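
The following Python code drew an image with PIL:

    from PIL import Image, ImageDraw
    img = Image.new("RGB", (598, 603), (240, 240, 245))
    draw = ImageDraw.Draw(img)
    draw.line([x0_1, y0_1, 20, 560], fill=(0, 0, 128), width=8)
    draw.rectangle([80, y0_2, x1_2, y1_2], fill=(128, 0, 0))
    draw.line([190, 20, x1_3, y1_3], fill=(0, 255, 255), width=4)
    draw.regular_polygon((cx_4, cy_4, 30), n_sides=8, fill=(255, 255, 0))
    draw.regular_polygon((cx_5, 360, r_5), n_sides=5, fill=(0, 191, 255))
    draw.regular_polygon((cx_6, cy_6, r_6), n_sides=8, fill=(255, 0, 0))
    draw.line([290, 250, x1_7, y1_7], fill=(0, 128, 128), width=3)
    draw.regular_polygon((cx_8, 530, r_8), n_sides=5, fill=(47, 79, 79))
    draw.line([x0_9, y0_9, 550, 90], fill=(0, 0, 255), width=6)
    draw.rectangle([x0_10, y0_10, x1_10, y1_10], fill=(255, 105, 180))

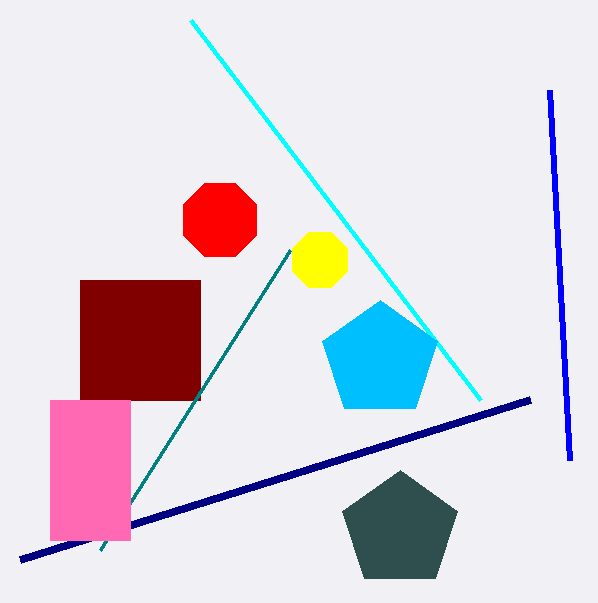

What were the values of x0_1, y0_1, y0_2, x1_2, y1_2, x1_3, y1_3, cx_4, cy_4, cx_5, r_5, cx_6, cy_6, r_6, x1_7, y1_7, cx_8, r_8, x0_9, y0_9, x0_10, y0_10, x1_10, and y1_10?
x0_1 = 530; y0_1 = 400; y0_2 = 280; x1_2 = 200; y1_2 = 400; x1_3 = 480; y1_3 = 400; cx_4 = 320; cy_4 = 260; cx_5 = 380; r_5 = 60; cx_6 = 220; cy_6 = 220; r_6 = 40; x1_7 = 100; y1_7 = 550; cx_8 = 400; r_8 = 60; x0_9 = 570; y0_9 = 460; x0_10 = 50; y0_10 = 400; x1_10 = 130; y1_10 = 540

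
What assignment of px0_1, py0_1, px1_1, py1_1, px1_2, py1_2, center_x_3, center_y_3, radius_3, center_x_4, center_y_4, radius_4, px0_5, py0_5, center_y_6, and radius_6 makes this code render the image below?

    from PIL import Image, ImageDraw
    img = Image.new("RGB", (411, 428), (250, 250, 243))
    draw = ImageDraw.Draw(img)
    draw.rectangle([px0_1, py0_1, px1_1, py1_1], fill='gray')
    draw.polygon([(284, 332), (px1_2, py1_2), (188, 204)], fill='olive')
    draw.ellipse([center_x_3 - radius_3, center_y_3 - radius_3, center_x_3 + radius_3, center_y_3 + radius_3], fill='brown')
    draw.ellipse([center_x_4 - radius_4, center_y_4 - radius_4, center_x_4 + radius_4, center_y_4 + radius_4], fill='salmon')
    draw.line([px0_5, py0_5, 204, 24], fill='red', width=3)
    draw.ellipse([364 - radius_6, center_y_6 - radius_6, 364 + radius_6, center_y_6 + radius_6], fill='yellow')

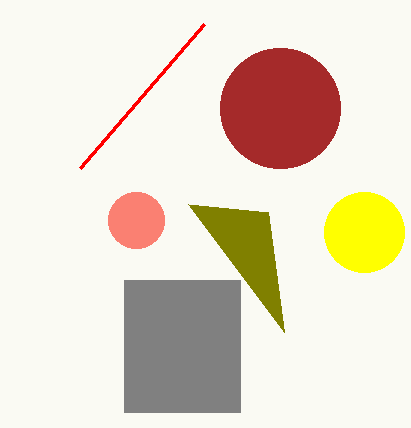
px0_1 = 124; py0_1 = 280; px1_1 = 240; py1_1 = 412; px1_2 = 268; py1_2 = 212; center_x_3 = 280; center_y_3 = 108; radius_3 = 60; center_x_4 = 136; center_y_4 = 220; radius_4 = 28; px0_5 = 80; py0_5 = 168; center_y_6 = 232; radius_6 = 40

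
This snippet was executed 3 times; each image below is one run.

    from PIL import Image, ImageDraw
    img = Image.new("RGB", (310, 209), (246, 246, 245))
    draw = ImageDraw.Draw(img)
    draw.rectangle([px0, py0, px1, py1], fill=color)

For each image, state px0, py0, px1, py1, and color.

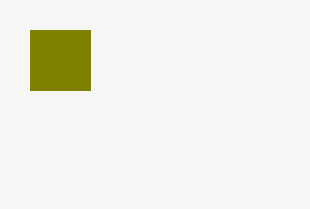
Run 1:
px0 = 30, py0 = 30, px1 = 90, py1 = 90, color = 'olive'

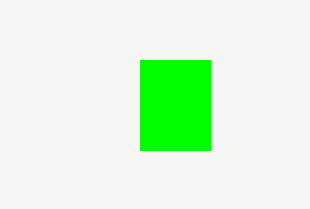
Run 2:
px0 = 140; py0 = 60; px1 = 210; py1 = 150; color = 'lime'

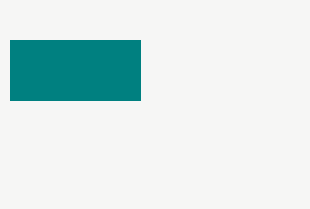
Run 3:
px0 = 10; py0 = 40; px1 = 140; py1 = 100; color = 'teal'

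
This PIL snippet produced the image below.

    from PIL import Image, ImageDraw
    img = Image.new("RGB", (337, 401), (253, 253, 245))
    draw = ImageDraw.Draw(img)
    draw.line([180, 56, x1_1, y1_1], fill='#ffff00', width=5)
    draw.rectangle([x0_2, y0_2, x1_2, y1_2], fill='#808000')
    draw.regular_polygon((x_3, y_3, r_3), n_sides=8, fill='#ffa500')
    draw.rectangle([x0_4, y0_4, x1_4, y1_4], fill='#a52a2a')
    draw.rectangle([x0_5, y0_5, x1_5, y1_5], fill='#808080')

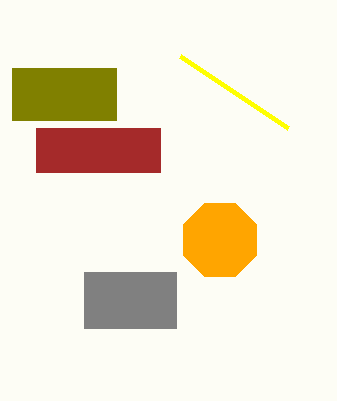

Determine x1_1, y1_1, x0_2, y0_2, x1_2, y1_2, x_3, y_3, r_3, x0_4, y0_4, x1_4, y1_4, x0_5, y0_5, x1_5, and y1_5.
x1_1 = 288, y1_1 = 128, x0_2 = 12, y0_2 = 68, x1_2 = 116, y1_2 = 120, x_3 = 220, y_3 = 240, r_3 = 40, x0_4 = 36, y0_4 = 128, x1_4 = 160, y1_4 = 172, x0_5 = 84, y0_5 = 272, x1_5 = 176, y1_5 = 328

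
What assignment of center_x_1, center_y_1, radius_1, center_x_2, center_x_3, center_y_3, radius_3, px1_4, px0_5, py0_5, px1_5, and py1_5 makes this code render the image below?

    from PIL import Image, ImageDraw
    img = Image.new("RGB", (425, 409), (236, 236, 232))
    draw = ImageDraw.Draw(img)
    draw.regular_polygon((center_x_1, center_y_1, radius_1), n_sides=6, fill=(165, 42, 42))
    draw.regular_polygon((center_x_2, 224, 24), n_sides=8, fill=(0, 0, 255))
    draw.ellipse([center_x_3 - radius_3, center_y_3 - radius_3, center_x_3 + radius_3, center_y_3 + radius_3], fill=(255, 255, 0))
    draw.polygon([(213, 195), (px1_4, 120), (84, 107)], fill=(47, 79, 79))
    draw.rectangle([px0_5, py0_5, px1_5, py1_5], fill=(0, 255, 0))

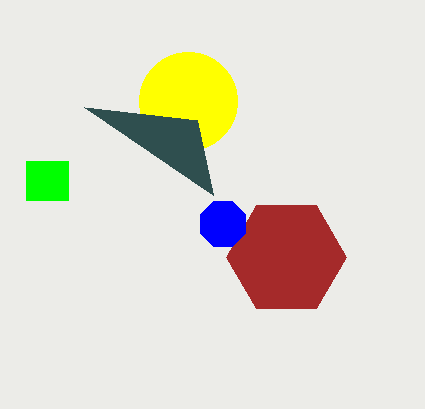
center_x_1 = 286
center_y_1 = 257
radius_1 = 60
center_x_2 = 223
center_x_3 = 188
center_y_3 = 101
radius_3 = 49
px1_4 = 197
px0_5 = 26
py0_5 = 161
px1_5 = 68
py1_5 = 200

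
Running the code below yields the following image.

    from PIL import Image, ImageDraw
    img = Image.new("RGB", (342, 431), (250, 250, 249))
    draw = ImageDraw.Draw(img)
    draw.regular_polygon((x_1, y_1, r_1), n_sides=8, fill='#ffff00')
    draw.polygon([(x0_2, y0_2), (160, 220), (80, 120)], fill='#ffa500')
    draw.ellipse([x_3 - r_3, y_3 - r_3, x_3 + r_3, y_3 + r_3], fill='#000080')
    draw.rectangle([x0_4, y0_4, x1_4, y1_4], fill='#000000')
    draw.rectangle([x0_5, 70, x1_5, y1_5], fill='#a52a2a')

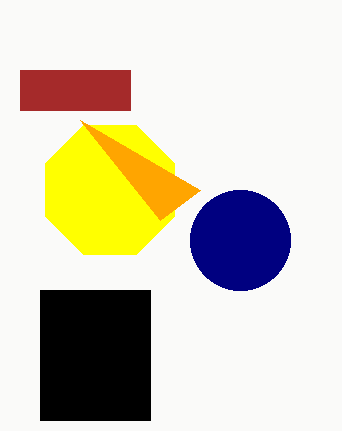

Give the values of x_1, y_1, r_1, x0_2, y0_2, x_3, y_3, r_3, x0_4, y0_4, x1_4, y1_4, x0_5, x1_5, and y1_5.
x_1 = 110
y_1 = 190
r_1 = 70
x0_2 = 200
y0_2 = 190
x_3 = 240
y_3 = 240
r_3 = 50
x0_4 = 40
y0_4 = 290
x1_4 = 150
y1_4 = 420
x0_5 = 20
x1_5 = 130
y1_5 = 110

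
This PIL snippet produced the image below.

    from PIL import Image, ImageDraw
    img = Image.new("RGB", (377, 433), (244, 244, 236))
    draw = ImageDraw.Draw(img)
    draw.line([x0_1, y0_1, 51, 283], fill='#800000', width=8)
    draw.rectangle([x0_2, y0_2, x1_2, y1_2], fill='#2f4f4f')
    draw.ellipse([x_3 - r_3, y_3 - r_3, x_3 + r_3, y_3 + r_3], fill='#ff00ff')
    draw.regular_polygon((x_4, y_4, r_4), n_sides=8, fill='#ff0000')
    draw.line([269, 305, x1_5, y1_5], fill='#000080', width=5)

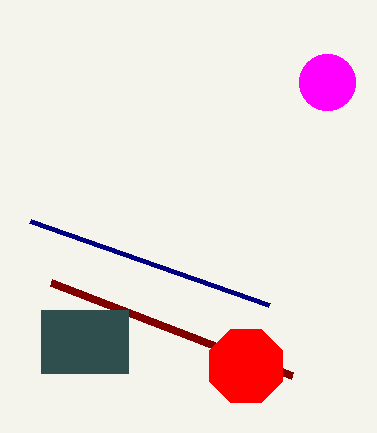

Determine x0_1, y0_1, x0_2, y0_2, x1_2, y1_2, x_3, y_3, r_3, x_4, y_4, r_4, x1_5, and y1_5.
x0_1 = 292
y0_1 = 376
x0_2 = 41
y0_2 = 310
x1_2 = 128
y1_2 = 373
x_3 = 327
y_3 = 82
r_3 = 28
x_4 = 246
y_4 = 366
r_4 = 40
x1_5 = 30
y1_5 = 221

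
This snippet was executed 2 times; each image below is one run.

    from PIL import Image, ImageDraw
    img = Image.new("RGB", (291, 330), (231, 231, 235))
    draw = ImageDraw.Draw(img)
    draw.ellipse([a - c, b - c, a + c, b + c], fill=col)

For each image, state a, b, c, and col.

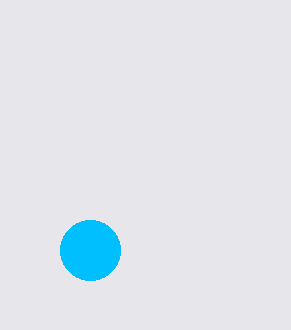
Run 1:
a = 90; b = 250; c = 30; col = 'deepskyblue'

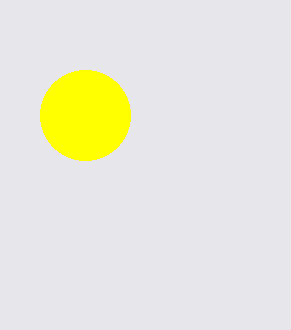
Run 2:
a = 85; b = 115; c = 45; col = 'yellow'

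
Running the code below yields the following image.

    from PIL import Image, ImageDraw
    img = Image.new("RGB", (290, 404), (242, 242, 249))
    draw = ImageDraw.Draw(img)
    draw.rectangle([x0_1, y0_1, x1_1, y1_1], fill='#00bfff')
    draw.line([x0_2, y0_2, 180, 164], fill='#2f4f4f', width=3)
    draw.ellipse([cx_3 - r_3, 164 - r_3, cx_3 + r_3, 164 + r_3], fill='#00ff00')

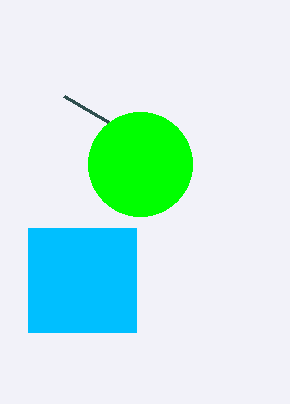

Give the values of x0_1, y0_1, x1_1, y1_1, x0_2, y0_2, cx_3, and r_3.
x0_1 = 28, y0_1 = 228, x1_1 = 136, y1_1 = 332, x0_2 = 64, y0_2 = 96, cx_3 = 140, r_3 = 52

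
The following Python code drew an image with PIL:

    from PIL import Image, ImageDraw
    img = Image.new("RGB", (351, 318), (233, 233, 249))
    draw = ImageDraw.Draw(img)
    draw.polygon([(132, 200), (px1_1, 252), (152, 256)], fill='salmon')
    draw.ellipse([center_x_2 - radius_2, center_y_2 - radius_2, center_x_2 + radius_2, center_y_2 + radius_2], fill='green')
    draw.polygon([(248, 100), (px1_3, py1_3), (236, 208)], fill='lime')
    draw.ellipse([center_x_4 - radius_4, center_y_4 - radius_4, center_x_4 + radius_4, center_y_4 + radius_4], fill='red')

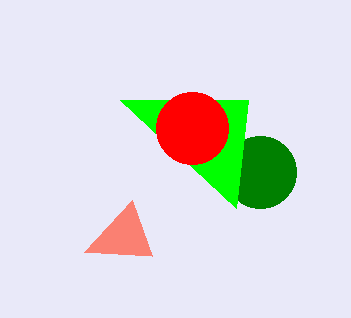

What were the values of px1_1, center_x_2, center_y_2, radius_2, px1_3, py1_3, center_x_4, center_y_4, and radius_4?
px1_1 = 84; center_x_2 = 260; center_y_2 = 172; radius_2 = 36; px1_3 = 120; py1_3 = 100; center_x_4 = 192; center_y_4 = 128; radius_4 = 36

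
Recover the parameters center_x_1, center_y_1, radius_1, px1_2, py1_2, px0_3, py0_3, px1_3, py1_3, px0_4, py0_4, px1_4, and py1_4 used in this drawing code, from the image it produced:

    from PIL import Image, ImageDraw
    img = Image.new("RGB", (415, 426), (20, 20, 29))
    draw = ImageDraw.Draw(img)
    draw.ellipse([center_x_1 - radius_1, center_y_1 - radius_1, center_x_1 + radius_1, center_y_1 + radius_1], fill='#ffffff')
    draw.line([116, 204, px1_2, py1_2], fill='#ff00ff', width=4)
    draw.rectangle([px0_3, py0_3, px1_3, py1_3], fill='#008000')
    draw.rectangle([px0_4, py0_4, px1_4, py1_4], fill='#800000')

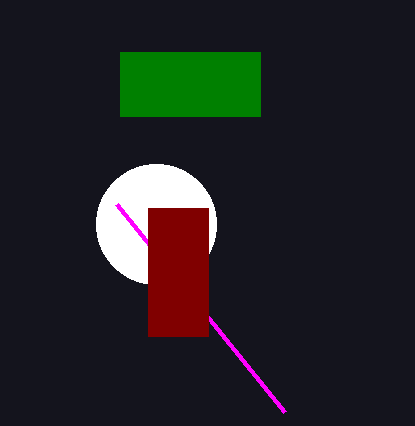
center_x_1 = 156
center_y_1 = 224
radius_1 = 60
px1_2 = 284
py1_2 = 412
px0_3 = 120
py0_3 = 52
px1_3 = 260
py1_3 = 116
px0_4 = 148
py0_4 = 208
px1_4 = 208
py1_4 = 336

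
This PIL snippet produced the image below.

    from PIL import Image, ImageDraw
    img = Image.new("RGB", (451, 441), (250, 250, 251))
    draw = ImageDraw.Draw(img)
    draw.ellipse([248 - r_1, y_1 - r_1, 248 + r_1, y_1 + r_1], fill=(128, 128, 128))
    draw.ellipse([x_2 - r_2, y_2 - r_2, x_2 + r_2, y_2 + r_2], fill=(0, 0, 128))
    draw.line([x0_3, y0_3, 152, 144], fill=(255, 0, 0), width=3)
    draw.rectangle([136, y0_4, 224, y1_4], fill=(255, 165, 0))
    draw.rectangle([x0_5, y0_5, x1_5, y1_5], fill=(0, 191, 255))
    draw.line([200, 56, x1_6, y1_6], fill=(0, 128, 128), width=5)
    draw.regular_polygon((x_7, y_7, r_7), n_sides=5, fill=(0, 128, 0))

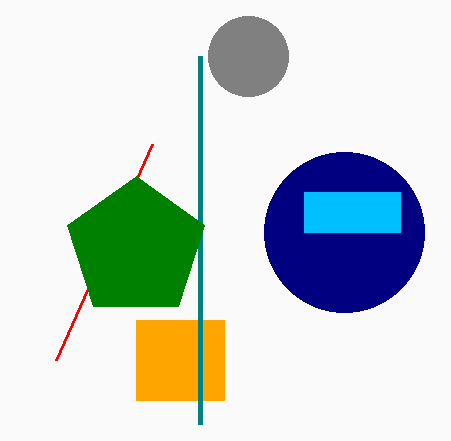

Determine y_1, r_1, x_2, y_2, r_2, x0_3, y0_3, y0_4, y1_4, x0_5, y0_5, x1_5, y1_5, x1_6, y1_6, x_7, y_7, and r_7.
y_1 = 56
r_1 = 40
x_2 = 344
y_2 = 232
r_2 = 80
x0_3 = 56
y0_3 = 360
y0_4 = 320
y1_4 = 400
x0_5 = 304
y0_5 = 192
x1_5 = 400
y1_5 = 232
x1_6 = 200
y1_6 = 424
x_7 = 136
y_7 = 248
r_7 = 72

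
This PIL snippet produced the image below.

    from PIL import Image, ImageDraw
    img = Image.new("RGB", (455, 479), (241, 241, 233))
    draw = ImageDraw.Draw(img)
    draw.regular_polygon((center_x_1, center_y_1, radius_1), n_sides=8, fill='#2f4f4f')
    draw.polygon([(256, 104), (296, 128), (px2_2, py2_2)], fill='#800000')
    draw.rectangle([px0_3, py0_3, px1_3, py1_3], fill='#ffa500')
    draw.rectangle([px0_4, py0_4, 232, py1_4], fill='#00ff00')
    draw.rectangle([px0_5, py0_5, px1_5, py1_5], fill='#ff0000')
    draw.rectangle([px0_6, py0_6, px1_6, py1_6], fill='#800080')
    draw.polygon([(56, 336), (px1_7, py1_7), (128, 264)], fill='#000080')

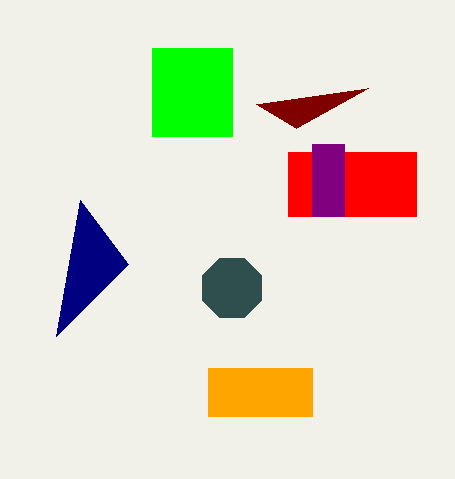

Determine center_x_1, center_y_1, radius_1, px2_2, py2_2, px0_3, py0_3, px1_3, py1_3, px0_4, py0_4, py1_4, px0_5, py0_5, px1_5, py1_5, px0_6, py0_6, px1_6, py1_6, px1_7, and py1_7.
center_x_1 = 232, center_y_1 = 288, radius_1 = 32, px2_2 = 368, py2_2 = 88, px0_3 = 208, py0_3 = 368, px1_3 = 312, py1_3 = 416, px0_4 = 152, py0_4 = 48, py1_4 = 136, px0_5 = 288, py0_5 = 152, px1_5 = 416, py1_5 = 216, px0_6 = 312, py0_6 = 144, px1_6 = 344, py1_6 = 216, px1_7 = 80, py1_7 = 200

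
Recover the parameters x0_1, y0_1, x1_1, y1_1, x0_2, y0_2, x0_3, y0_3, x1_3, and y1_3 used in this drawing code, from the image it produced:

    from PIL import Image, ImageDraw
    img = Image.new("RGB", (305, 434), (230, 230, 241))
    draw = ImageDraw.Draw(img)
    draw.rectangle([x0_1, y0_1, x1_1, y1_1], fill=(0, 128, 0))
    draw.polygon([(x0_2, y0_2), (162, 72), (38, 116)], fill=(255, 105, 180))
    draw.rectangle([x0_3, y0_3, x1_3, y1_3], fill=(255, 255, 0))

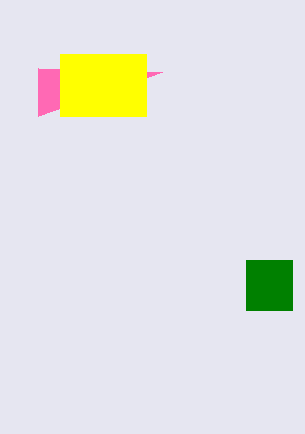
x0_1 = 246
y0_1 = 260
x1_1 = 292
y1_1 = 310
x0_2 = 38
y0_2 = 68
x0_3 = 60
y0_3 = 54
x1_3 = 146
y1_3 = 116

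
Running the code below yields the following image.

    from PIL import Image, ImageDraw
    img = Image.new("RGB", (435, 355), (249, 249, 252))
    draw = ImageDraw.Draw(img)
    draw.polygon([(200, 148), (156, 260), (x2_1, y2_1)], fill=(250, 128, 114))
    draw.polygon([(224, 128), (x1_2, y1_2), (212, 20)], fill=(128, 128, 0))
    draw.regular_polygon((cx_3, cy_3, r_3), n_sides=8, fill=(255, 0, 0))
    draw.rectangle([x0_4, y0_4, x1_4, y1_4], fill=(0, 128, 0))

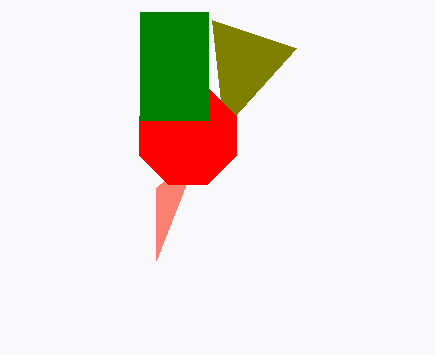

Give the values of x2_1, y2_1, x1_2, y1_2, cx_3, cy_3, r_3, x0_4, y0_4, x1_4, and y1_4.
x2_1 = 156
y2_1 = 188
x1_2 = 296
y1_2 = 48
cx_3 = 188
cy_3 = 136
r_3 = 52
x0_4 = 140
y0_4 = 12
x1_4 = 208
y1_4 = 120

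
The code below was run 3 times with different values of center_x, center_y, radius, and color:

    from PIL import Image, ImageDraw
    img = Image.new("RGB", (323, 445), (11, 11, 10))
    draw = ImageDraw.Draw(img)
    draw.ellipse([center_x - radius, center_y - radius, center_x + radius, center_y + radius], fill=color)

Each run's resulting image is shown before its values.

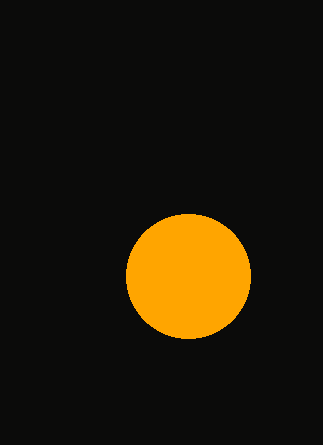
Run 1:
center_x = 188, center_y = 276, radius = 62, color = 'orange'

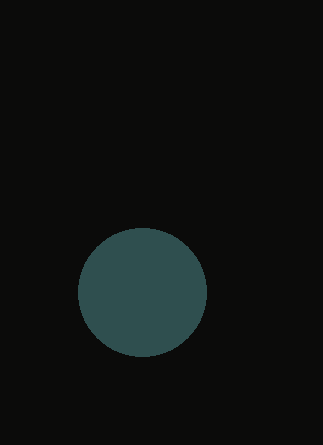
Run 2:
center_x = 142, center_y = 292, radius = 64, color = 'darkslategray'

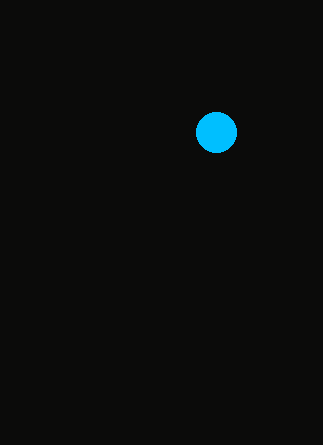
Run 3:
center_x = 216, center_y = 132, radius = 20, color = 'deepskyblue'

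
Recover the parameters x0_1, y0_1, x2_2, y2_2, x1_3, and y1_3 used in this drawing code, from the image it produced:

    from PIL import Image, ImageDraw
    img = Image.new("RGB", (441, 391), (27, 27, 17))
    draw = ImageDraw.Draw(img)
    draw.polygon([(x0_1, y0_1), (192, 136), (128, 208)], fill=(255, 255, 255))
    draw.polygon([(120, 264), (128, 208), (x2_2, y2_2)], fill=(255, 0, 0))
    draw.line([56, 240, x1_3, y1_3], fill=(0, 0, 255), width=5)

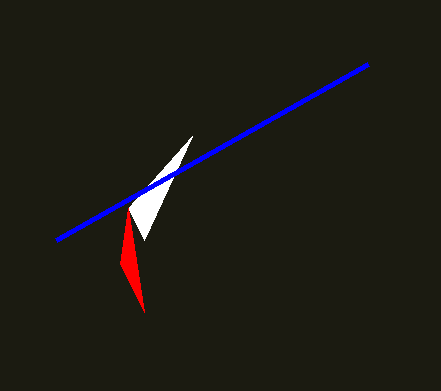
x0_1 = 144; y0_1 = 240; x2_2 = 144; y2_2 = 312; x1_3 = 368; y1_3 = 64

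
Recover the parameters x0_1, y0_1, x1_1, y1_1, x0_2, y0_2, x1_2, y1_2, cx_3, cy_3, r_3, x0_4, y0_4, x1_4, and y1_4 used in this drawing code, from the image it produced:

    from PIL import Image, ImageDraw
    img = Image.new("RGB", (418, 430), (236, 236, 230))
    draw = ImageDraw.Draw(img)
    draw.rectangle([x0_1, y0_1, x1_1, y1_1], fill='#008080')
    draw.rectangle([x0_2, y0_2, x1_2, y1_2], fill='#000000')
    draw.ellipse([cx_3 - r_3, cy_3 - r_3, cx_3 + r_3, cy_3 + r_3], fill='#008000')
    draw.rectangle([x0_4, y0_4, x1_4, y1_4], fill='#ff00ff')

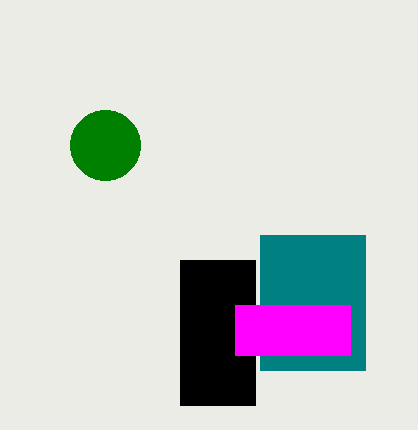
x0_1 = 260, y0_1 = 235, x1_1 = 365, y1_1 = 370, x0_2 = 180, y0_2 = 260, x1_2 = 255, y1_2 = 405, cx_3 = 105, cy_3 = 145, r_3 = 35, x0_4 = 235, y0_4 = 305, x1_4 = 350, y1_4 = 355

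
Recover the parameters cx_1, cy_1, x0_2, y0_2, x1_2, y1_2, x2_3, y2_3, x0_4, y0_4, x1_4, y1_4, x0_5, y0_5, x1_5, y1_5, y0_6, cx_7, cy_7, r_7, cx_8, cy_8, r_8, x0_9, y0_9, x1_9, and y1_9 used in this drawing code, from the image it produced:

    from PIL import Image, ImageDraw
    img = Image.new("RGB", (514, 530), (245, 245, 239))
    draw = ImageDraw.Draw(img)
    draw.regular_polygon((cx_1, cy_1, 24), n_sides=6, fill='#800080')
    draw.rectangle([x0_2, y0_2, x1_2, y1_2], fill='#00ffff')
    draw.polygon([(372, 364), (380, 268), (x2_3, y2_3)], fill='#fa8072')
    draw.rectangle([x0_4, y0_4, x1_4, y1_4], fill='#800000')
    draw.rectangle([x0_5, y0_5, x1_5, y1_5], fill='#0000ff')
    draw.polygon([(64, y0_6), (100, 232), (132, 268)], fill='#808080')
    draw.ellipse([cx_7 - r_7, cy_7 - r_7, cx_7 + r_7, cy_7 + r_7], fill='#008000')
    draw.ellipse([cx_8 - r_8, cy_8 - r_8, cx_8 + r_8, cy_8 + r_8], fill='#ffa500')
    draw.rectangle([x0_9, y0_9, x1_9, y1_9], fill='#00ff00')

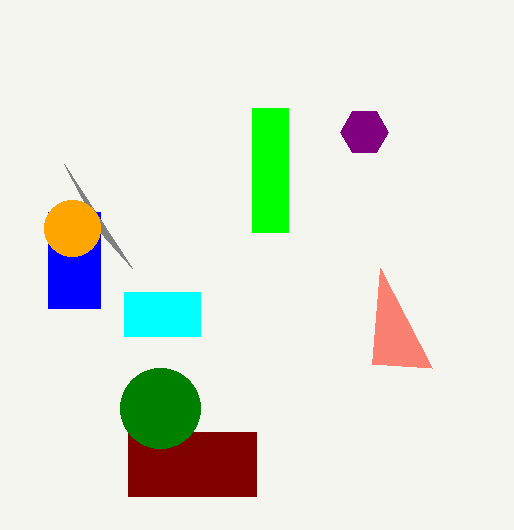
cx_1 = 364, cy_1 = 132, x0_2 = 124, y0_2 = 292, x1_2 = 200, y1_2 = 336, x2_3 = 432, y2_3 = 368, x0_4 = 128, y0_4 = 432, x1_4 = 256, y1_4 = 496, x0_5 = 48, y0_5 = 212, x1_5 = 100, y1_5 = 308, y0_6 = 164, cx_7 = 160, cy_7 = 408, r_7 = 40, cx_8 = 72, cy_8 = 228, r_8 = 28, x0_9 = 252, y0_9 = 108, x1_9 = 288, y1_9 = 232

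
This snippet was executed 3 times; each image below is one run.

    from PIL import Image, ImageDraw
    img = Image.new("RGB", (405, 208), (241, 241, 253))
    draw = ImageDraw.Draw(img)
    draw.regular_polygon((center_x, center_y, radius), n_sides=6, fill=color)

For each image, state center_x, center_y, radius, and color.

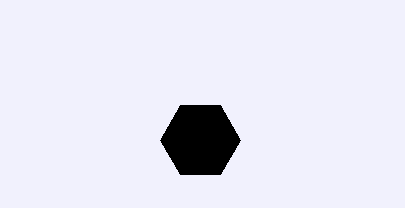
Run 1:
center_x = 200; center_y = 140; radius = 40; color = 'black'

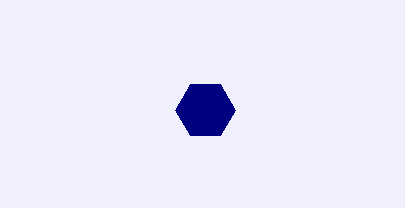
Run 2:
center_x = 205, center_y = 110, radius = 30, color = 'navy'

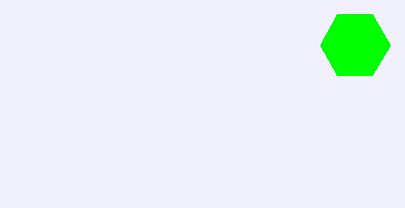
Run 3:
center_x = 355, center_y = 45, radius = 35, color = 'lime'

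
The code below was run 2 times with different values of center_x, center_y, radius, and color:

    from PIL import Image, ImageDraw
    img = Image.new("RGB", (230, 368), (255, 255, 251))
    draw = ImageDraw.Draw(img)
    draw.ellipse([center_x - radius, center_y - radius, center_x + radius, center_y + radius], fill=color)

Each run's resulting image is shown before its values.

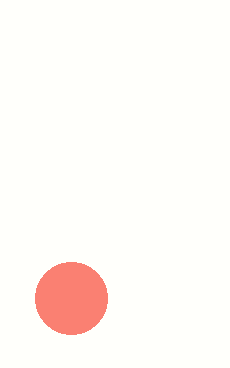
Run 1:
center_x = 71
center_y = 298
radius = 36
color = 'salmon'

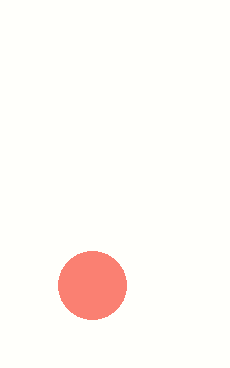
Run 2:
center_x = 92; center_y = 285; radius = 34; color = 'salmon'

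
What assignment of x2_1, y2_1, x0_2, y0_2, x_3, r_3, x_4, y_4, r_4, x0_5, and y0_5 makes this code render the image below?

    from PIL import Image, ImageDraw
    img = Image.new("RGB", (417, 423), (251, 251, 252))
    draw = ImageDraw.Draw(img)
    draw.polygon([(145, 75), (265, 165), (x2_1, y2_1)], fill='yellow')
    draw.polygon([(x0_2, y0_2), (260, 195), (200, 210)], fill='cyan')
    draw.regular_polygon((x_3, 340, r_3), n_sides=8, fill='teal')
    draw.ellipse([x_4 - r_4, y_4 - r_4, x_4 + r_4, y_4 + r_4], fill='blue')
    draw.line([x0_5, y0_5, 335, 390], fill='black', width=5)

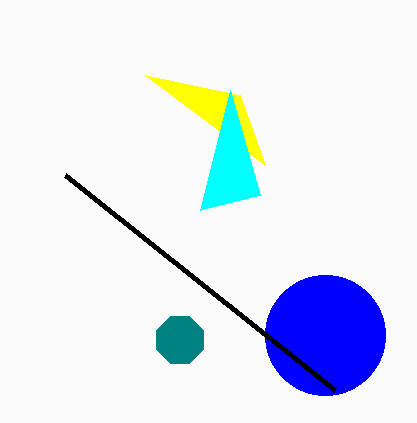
x2_1 = 240
y2_1 = 95
x0_2 = 230
y0_2 = 90
x_3 = 180
r_3 = 25
x_4 = 325
y_4 = 335
r_4 = 60
x0_5 = 65
y0_5 = 175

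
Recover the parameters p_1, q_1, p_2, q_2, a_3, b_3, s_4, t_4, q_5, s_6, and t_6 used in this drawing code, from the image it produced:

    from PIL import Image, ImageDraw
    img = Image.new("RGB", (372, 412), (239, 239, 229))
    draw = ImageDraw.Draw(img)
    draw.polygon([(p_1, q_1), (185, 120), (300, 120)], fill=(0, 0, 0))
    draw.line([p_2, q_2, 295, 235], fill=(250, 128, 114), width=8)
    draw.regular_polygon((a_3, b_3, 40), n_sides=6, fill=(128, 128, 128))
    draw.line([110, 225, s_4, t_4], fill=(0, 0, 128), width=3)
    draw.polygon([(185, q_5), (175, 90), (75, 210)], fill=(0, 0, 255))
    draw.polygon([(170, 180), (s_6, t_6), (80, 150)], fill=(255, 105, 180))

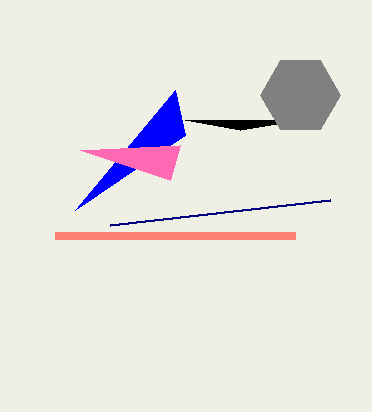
p_1 = 240, q_1 = 130, p_2 = 55, q_2 = 235, a_3 = 300, b_3 = 95, s_4 = 330, t_4 = 200, q_5 = 135, s_6 = 180, t_6 = 145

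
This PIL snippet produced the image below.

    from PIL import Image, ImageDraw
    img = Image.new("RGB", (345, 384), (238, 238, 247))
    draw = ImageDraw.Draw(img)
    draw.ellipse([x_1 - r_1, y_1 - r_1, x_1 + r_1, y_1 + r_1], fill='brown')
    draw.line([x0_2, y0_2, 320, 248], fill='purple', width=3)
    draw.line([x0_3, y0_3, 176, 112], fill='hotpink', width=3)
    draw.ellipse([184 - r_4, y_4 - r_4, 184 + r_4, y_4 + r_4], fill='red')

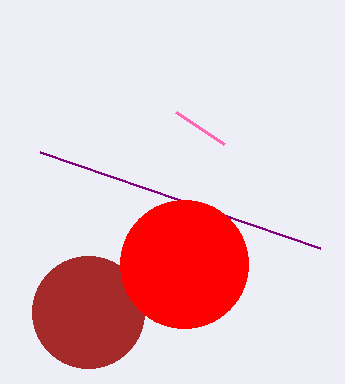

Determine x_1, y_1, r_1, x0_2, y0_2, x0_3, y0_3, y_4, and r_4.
x_1 = 88; y_1 = 312; r_1 = 56; x0_2 = 40; y0_2 = 152; x0_3 = 224; y0_3 = 144; y_4 = 264; r_4 = 64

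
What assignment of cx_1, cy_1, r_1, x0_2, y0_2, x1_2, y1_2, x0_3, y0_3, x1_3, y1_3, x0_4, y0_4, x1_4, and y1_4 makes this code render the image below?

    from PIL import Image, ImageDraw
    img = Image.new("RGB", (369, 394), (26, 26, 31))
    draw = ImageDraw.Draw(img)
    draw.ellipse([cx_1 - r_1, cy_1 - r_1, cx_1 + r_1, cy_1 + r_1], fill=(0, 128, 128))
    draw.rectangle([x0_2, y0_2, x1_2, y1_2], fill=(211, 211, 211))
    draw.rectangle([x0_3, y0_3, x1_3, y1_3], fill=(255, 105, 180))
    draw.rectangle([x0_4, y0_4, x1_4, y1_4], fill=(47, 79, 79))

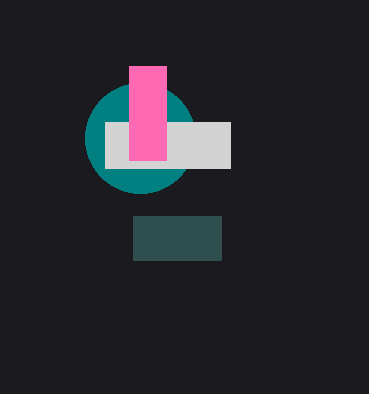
cx_1 = 140
cy_1 = 138
r_1 = 55
x0_2 = 105
y0_2 = 122
x1_2 = 230
y1_2 = 168
x0_3 = 129
y0_3 = 66
x1_3 = 166
y1_3 = 160
x0_4 = 133
y0_4 = 216
x1_4 = 221
y1_4 = 260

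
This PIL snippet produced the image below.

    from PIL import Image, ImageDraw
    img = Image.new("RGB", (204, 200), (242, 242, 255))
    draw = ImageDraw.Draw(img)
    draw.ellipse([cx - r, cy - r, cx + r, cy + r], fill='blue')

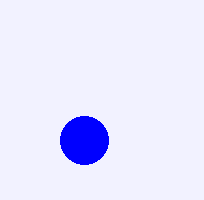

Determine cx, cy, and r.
cx = 84, cy = 140, r = 24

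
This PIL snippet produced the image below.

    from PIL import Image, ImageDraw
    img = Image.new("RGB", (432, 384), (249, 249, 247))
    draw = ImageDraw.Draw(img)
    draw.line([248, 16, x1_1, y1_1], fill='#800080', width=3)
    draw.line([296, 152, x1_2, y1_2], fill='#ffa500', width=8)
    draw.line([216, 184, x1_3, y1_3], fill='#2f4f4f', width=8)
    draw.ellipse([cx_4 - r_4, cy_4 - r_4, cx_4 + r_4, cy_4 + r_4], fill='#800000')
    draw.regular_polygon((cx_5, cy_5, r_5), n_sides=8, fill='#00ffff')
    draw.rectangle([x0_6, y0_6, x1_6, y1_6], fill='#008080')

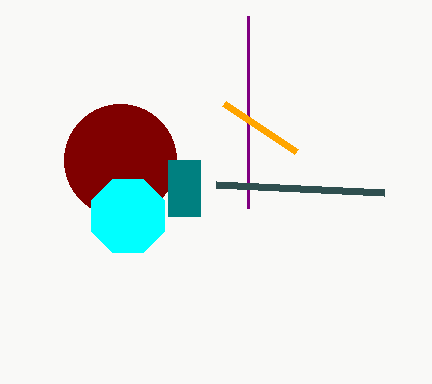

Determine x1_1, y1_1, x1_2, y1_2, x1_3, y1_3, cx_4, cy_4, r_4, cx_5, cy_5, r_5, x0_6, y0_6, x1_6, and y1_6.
x1_1 = 248, y1_1 = 208, x1_2 = 224, y1_2 = 104, x1_3 = 384, y1_3 = 192, cx_4 = 120, cy_4 = 160, r_4 = 56, cx_5 = 128, cy_5 = 216, r_5 = 40, x0_6 = 168, y0_6 = 160, x1_6 = 200, y1_6 = 216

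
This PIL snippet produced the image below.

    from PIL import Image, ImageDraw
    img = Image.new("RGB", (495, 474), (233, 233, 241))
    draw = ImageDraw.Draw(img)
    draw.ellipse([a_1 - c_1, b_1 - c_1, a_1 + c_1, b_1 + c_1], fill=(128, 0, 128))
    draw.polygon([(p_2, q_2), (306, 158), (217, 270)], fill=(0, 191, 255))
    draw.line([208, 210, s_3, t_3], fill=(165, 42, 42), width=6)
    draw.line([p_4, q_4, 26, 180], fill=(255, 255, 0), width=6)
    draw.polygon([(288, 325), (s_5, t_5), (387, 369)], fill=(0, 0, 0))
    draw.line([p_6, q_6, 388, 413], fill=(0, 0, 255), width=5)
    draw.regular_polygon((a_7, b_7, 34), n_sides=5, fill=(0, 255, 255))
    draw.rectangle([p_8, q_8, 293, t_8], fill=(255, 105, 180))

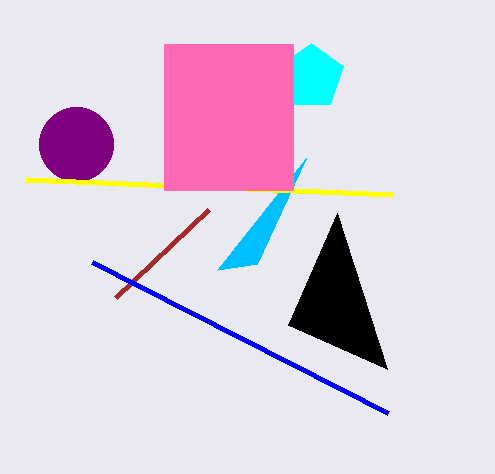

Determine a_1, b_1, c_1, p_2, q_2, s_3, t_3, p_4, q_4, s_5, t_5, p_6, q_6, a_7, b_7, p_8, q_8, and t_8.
a_1 = 76
b_1 = 144
c_1 = 37
p_2 = 257
q_2 = 264
s_3 = 115
t_3 = 298
p_4 = 393
q_4 = 195
s_5 = 337
t_5 = 213
p_6 = 92
q_6 = 262
a_7 = 311
b_7 = 77
p_8 = 164
q_8 = 44
t_8 = 190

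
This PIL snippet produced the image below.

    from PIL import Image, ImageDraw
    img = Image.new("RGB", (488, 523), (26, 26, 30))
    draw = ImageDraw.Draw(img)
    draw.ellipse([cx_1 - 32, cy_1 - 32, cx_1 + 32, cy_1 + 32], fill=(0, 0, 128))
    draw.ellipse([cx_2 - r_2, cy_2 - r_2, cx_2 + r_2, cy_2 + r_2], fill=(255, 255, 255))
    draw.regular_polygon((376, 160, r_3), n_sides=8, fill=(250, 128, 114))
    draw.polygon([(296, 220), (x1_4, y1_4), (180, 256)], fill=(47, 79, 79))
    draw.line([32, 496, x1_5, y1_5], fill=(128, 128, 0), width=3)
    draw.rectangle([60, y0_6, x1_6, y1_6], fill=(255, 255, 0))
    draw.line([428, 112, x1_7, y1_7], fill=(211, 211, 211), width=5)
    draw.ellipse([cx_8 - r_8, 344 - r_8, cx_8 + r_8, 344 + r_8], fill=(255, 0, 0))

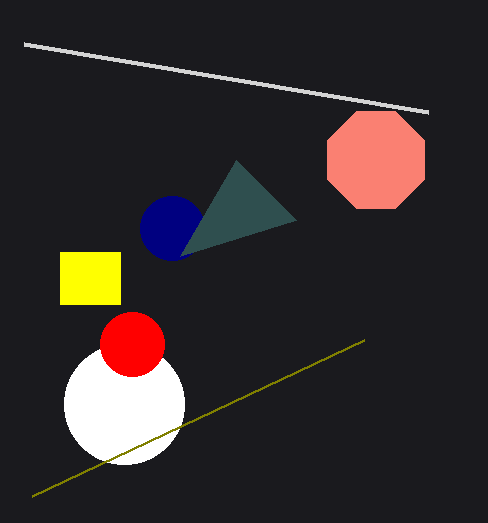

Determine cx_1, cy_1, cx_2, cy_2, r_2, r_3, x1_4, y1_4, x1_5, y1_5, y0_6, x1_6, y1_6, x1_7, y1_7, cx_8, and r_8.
cx_1 = 172, cy_1 = 228, cx_2 = 124, cy_2 = 404, r_2 = 60, r_3 = 52, x1_4 = 236, y1_4 = 160, x1_5 = 364, y1_5 = 340, y0_6 = 252, x1_6 = 120, y1_6 = 304, x1_7 = 24, y1_7 = 44, cx_8 = 132, r_8 = 32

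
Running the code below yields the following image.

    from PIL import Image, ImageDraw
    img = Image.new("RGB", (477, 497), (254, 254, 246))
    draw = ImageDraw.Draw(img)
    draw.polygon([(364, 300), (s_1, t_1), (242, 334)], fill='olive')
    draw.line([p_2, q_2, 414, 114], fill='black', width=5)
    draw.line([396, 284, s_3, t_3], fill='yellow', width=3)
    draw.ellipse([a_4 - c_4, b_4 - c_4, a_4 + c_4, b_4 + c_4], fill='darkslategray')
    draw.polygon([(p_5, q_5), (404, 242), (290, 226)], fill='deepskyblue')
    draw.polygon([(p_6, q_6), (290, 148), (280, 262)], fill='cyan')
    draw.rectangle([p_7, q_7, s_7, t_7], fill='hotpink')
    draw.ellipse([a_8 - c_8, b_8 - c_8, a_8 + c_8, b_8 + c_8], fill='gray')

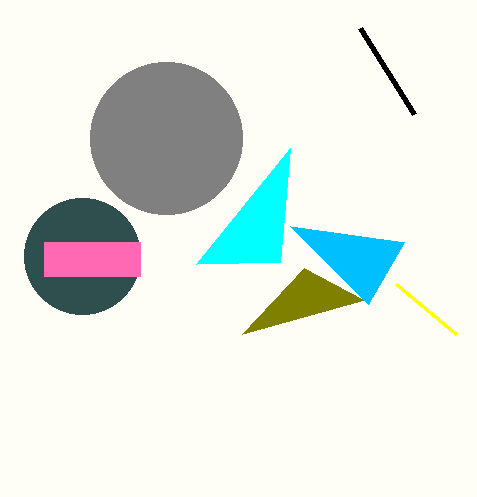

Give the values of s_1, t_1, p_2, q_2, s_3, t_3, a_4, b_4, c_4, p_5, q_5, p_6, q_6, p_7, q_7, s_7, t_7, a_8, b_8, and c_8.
s_1 = 304; t_1 = 268; p_2 = 360; q_2 = 28; s_3 = 456; t_3 = 334; a_4 = 82; b_4 = 256; c_4 = 58; p_5 = 368; q_5 = 304; p_6 = 196; q_6 = 264; p_7 = 44; q_7 = 242; s_7 = 140; t_7 = 276; a_8 = 166; b_8 = 138; c_8 = 76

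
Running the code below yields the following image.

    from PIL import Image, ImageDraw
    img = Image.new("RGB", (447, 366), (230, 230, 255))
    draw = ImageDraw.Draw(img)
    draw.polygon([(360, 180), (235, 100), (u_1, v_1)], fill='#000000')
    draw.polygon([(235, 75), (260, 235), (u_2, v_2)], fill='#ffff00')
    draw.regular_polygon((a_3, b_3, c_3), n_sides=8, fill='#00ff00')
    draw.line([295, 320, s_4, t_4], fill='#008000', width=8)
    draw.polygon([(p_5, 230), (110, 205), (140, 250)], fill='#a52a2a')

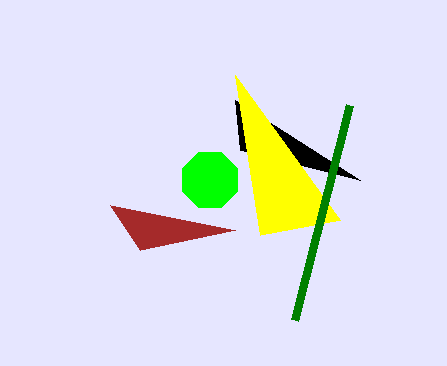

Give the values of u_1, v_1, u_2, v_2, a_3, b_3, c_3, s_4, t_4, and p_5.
u_1 = 240
v_1 = 150
u_2 = 340
v_2 = 220
a_3 = 210
b_3 = 180
c_3 = 30
s_4 = 350
t_4 = 105
p_5 = 235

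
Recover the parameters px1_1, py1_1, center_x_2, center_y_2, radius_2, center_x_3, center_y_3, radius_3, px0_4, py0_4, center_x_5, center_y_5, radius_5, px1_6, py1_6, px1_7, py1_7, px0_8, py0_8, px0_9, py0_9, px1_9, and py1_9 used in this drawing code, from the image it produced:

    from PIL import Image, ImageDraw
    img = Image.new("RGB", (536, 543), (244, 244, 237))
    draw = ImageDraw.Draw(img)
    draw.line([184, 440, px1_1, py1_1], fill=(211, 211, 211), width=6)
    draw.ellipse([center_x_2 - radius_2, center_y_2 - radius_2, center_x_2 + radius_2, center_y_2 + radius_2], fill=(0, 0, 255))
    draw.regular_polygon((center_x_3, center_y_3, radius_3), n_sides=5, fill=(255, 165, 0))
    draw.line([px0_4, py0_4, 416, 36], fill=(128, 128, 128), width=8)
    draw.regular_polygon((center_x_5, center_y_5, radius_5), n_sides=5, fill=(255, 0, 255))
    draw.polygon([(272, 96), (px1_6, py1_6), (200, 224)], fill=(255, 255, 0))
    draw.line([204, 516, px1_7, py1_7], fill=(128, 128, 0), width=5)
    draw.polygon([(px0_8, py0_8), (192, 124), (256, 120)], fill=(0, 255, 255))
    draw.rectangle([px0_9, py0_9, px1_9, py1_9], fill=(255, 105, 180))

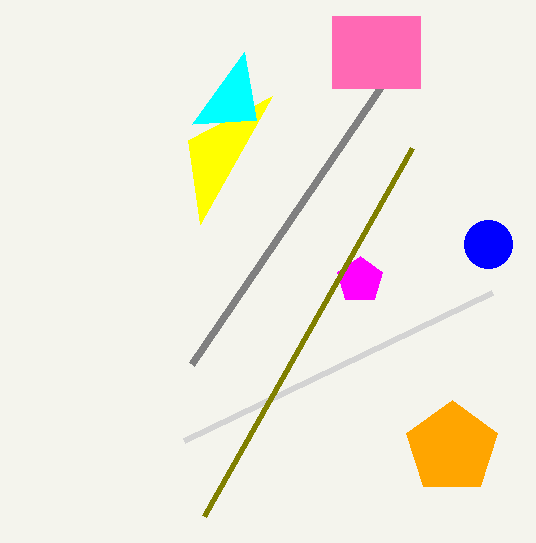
px1_1 = 492
py1_1 = 292
center_x_2 = 488
center_y_2 = 244
radius_2 = 24
center_x_3 = 452
center_y_3 = 448
radius_3 = 48
px0_4 = 192
py0_4 = 364
center_x_5 = 360
center_y_5 = 280
radius_5 = 24
px1_6 = 188
py1_6 = 140
px1_7 = 412
py1_7 = 148
px0_8 = 244
py0_8 = 52
px0_9 = 332
py0_9 = 16
px1_9 = 420
py1_9 = 88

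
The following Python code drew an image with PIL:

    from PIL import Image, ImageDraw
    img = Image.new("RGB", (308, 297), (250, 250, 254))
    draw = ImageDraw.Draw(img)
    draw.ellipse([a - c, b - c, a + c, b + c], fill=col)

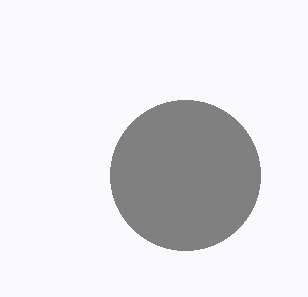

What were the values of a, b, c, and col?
a = 185
b = 175
c = 75
col = 'gray'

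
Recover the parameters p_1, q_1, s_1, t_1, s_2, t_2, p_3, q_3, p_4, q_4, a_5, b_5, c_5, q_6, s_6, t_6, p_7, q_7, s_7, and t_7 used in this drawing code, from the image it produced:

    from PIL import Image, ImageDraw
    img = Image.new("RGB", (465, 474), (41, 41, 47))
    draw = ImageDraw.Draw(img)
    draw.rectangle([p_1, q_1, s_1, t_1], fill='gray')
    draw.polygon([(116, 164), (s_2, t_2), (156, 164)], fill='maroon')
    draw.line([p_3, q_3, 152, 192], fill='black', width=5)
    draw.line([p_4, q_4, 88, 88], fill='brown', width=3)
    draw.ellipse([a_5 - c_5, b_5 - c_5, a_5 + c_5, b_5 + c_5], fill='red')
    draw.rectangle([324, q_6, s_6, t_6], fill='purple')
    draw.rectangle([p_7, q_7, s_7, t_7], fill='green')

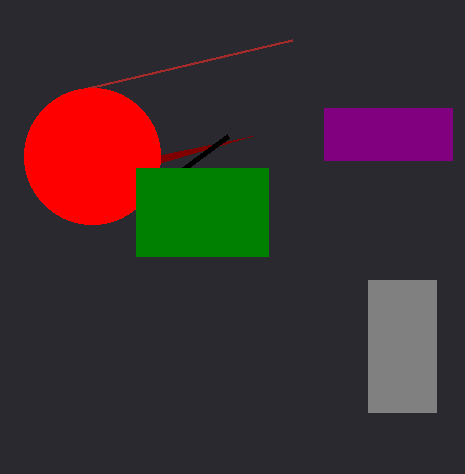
p_1 = 368; q_1 = 280; s_1 = 436; t_1 = 412; s_2 = 252; t_2 = 136; p_3 = 228; q_3 = 136; p_4 = 292; q_4 = 40; a_5 = 92; b_5 = 156; c_5 = 68; q_6 = 108; s_6 = 452; t_6 = 160; p_7 = 136; q_7 = 168; s_7 = 268; t_7 = 256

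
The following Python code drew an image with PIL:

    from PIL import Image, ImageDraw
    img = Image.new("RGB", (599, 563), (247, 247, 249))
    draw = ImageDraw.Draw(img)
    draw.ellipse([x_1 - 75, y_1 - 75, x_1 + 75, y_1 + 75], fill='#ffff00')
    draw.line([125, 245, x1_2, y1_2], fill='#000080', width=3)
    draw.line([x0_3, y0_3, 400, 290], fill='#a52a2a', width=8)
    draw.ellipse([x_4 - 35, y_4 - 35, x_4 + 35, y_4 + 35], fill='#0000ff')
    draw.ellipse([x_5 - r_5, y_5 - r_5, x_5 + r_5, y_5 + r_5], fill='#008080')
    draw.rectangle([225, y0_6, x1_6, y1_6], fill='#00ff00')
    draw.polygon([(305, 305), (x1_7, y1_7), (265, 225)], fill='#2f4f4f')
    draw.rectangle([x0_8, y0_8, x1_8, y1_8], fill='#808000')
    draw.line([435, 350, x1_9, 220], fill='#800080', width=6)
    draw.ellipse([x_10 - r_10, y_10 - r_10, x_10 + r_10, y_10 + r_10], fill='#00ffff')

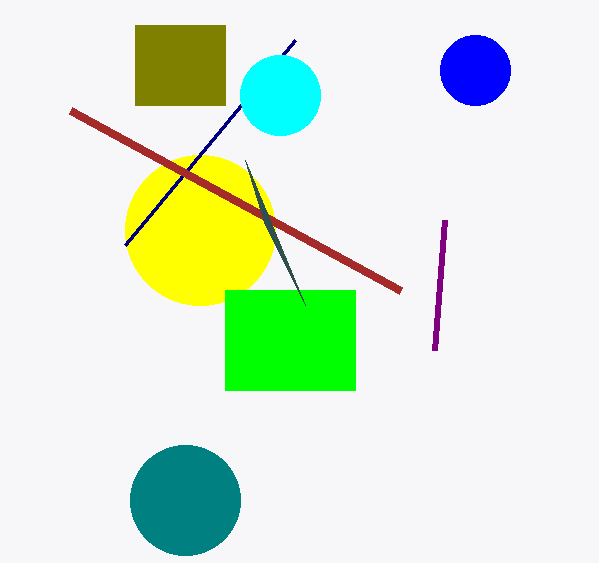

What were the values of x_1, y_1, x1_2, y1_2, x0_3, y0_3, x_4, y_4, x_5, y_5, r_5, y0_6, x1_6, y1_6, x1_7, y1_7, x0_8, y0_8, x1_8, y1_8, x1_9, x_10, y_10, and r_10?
x_1 = 200
y_1 = 230
x1_2 = 295
y1_2 = 40
x0_3 = 70
y0_3 = 110
x_4 = 475
y_4 = 70
x_5 = 185
y_5 = 500
r_5 = 55
y0_6 = 290
x1_6 = 355
y1_6 = 390
x1_7 = 245
y1_7 = 160
x0_8 = 135
y0_8 = 25
x1_8 = 225
y1_8 = 105
x1_9 = 445
x_10 = 280
y_10 = 95
r_10 = 40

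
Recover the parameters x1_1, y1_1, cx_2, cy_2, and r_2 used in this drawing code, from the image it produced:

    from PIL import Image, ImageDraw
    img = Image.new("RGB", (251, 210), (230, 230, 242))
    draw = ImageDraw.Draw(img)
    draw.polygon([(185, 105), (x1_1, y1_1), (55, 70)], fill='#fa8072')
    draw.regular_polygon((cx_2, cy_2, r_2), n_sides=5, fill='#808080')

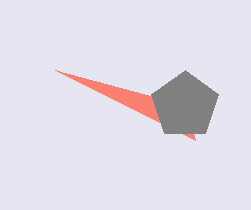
x1_1 = 195
y1_1 = 140
cx_2 = 185
cy_2 = 105
r_2 = 35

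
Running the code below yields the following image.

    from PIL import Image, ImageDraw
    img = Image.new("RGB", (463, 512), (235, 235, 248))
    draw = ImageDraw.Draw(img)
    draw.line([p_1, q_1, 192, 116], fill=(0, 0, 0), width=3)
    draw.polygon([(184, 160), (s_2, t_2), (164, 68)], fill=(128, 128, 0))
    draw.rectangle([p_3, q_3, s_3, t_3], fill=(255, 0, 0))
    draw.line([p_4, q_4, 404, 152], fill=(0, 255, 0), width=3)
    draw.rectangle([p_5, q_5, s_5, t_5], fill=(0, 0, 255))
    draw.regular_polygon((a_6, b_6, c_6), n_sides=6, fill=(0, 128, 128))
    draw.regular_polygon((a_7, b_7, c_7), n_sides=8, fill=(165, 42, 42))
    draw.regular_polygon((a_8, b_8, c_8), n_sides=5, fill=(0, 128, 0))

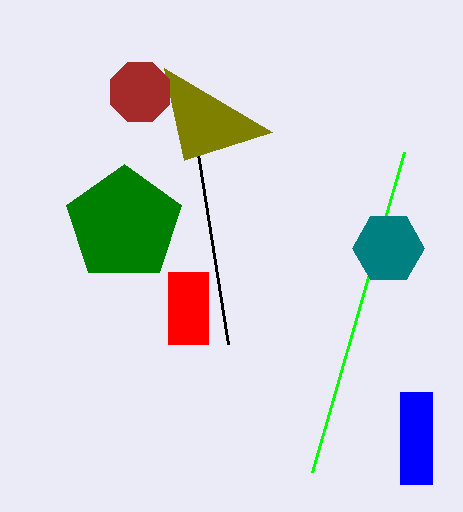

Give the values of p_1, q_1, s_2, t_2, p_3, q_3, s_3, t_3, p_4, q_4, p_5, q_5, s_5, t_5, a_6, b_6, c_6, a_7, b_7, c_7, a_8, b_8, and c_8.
p_1 = 228, q_1 = 344, s_2 = 272, t_2 = 132, p_3 = 168, q_3 = 272, s_3 = 208, t_3 = 344, p_4 = 312, q_4 = 472, p_5 = 400, q_5 = 392, s_5 = 432, t_5 = 484, a_6 = 388, b_6 = 248, c_6 = 36, a_7 = 140, b_7 = 92, c_7 = 32, a_8 = 124, b_8 = 224, c_8 = 60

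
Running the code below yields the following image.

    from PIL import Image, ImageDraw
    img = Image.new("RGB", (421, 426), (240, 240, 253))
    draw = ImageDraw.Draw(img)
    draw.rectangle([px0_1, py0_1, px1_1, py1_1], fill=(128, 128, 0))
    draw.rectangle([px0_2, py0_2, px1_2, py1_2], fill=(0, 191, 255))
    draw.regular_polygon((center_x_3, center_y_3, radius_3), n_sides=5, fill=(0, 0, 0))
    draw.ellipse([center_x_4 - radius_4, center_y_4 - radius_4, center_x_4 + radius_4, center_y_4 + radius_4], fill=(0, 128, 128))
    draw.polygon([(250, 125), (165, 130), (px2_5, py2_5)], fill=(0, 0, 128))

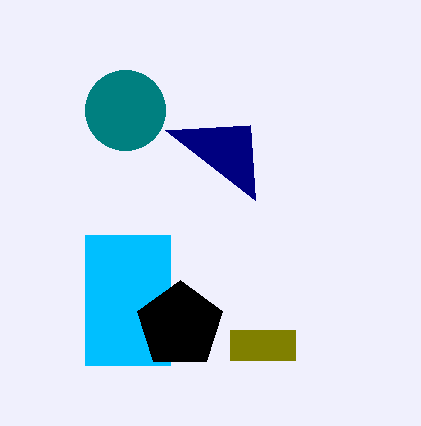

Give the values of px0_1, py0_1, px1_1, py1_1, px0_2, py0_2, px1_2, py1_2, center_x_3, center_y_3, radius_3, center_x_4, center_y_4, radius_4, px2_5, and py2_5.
px0_1 = 230
py0_1 = 330
px1_1 = 295
py1_1 = 360
px0_2 = 85
py0_2 = 235
px1_2 = 170
py1_2 = 365
center_x_3 = 180
center_y_3 = 325
radius_3 = 45
center_x_4 = 125
center_y_4 = 110
radius_4 = 40
px2_5 = 255
py2_5 = 200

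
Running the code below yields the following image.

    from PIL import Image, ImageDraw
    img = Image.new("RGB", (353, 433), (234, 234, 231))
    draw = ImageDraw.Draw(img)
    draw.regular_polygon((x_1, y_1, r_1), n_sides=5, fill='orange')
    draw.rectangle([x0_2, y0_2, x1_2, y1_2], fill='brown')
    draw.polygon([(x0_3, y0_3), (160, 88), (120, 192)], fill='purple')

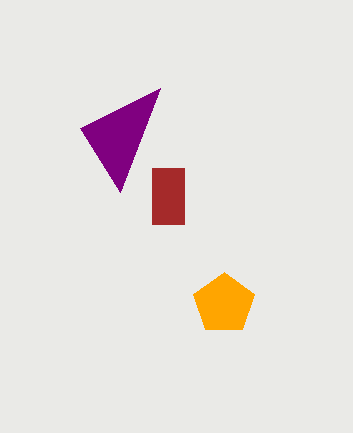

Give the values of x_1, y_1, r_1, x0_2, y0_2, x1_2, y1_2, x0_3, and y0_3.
x_1 = 224, y_1 = 304, r_1 = 32, x0_2 = 152, y0_2 = 168, x1_2 = 184, y1_2 = 224, x0_3 = 80, y0_3 = 128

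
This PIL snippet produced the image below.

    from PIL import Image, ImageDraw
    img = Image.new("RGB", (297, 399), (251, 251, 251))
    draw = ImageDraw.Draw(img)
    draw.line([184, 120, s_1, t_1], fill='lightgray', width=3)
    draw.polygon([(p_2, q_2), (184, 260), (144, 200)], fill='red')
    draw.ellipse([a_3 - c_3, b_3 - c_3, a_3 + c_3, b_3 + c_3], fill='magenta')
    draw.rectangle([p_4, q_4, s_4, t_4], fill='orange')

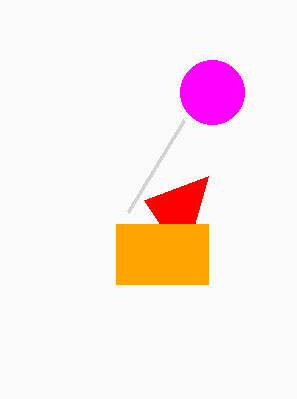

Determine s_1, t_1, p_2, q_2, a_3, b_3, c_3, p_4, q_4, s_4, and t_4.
s_1 = 128
t_1 = 212
p_2 = 208
q_2 = 176
a_3 = 212
b_3 = 92
c_3 = 32
p_4 = 116
q_4 = 224
s_4 = 208
t_4 = 284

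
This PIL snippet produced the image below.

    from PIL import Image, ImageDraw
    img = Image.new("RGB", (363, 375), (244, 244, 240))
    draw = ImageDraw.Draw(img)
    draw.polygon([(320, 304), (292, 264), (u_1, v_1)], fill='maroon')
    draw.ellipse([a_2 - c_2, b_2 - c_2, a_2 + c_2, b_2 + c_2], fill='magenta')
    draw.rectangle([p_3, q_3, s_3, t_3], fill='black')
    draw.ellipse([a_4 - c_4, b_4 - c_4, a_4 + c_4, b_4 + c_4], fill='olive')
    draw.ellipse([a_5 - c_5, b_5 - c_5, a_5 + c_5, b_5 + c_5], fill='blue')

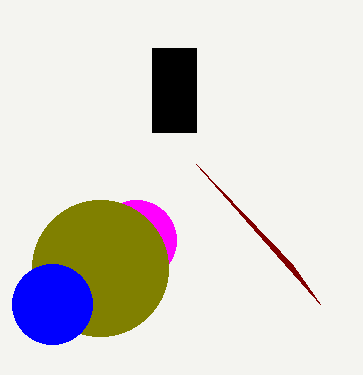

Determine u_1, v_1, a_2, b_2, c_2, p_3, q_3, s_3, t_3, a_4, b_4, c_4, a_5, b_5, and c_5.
u_1 = 196, v_1 = 164, a_2 = 136, b_2 = 240, c_2 = 40, p_3 = 152, q_3 = 48, s_3 = 196, t_3 = 132, a_4 = 100, b_4 = 268, c_4 = 68, a_5 = 52, b_5 = 304, c_5 = 40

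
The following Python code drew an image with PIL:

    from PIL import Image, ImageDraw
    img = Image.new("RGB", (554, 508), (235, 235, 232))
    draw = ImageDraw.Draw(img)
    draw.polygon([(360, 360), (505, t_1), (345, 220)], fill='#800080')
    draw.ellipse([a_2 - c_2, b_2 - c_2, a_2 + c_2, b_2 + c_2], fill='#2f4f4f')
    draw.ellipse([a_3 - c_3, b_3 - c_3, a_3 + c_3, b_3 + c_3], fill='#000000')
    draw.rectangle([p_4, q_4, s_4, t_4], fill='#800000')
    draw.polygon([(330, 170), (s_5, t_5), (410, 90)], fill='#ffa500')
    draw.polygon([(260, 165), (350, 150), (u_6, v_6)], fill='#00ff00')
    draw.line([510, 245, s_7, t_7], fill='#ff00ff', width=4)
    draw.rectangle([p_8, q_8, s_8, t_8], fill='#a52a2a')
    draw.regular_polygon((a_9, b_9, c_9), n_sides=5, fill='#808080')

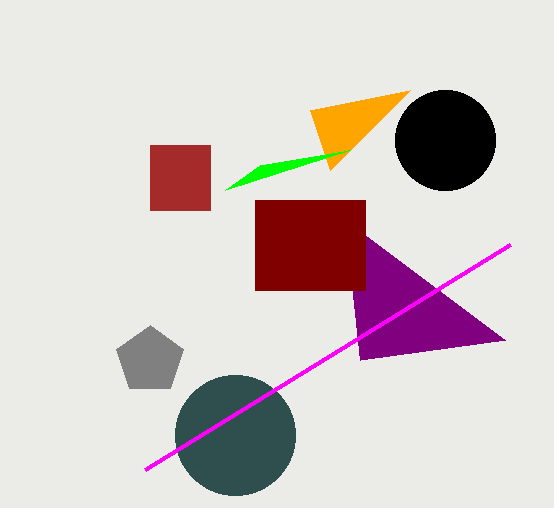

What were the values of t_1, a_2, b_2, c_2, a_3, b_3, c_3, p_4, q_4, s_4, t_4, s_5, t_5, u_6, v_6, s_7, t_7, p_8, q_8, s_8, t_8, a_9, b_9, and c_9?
t_1 = 340; a_2 = 235; b_2 = 435; c_2 = 60; a_3 = 445; b_3 = 140; c_3 = 50; p_4 = 255; q_4 = 200; s_4 = 365; t_4 = 290; s_5 = 310; t_5 = 110; u_6 = 225; v_6 = 190; s_7 = 145; t_7 = 470; p_8 = 150; q_8 = 145; s_8 = 210; t_8 = 210; a_9 = 150; b_9 = 360; c_9 = 35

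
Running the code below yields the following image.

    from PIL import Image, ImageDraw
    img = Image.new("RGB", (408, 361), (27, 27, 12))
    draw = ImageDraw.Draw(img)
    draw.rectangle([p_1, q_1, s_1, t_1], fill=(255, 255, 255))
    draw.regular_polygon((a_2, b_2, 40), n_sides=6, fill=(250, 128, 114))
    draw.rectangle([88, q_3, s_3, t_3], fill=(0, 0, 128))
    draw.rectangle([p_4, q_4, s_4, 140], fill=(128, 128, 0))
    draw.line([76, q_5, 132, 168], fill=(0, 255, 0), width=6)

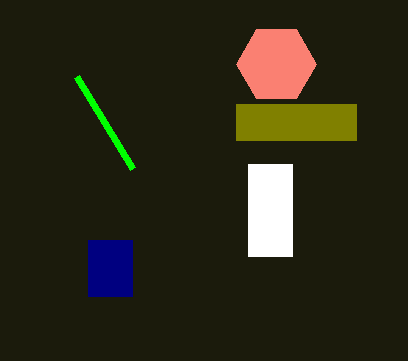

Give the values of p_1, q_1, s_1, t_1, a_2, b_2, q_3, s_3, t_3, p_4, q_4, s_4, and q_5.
p_1 = 248
q_1 = 164
s_1 = 292
t_1 = 256
a_2 = 276
b_2 = 64
q_3 = 240
s_3 = 132
t_3 = 296
p_4 = 236
q_4 = 104
s_4 = 356
q_5 = 76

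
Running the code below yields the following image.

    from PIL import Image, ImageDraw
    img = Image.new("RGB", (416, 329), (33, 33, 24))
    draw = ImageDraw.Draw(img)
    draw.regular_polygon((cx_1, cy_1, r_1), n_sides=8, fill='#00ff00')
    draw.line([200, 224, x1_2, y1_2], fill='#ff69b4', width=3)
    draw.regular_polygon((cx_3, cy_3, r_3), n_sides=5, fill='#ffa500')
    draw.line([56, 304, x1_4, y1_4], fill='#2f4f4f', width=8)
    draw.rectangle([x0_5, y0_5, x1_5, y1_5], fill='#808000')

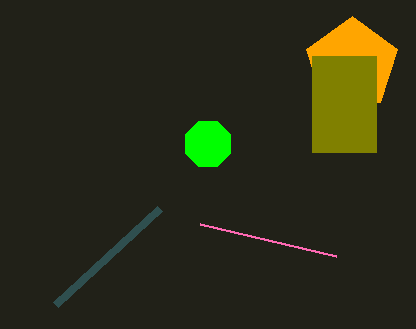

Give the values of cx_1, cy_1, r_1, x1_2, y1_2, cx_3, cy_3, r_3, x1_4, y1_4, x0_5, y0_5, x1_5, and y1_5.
cx_1 = 208
cy_1 = 144
r_1 = 24
x1_2 = 336
y1_2 = 256
cx_3 = 352
cy_3 = 64
r_3 = 48
x1_4 = 160
y1_4 = 208
x0_5 = 312
y0_5 = 56
x1_5 = 376
y1_5 = 152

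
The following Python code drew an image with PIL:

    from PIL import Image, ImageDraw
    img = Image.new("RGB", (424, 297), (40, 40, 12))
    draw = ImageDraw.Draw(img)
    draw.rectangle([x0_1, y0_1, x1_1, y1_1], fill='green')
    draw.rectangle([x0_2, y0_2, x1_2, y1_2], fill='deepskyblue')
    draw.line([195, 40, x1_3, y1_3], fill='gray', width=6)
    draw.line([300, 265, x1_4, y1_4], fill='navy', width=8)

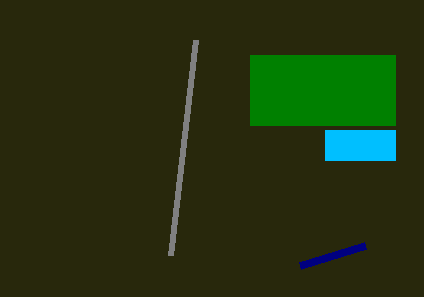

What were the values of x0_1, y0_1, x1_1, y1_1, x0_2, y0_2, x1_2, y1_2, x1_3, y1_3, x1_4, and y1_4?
x0_1 = 250, y0_1 = 55, x1_1 = 395, y1_1 = 125, x0_2 = 325, y0_2 = 130, x1_2 = 395, y1_2 = 160, x1_3 = 170, y1_3 = 255, x1_4 = 365, y1_4 = 245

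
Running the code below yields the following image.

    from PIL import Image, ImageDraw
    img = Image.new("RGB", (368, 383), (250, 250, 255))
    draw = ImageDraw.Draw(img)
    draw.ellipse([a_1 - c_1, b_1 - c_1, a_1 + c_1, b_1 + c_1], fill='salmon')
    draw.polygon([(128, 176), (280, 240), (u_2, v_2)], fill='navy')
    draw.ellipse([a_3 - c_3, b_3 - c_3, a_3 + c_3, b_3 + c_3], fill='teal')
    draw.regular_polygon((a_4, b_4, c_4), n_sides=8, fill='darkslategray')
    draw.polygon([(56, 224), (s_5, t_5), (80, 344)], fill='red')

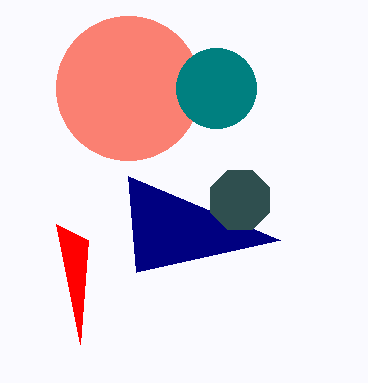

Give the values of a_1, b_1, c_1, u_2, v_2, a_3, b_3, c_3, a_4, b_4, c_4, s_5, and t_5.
a_1 = 128, b_1 = 88, c_1 = 72, u_2 = 136, v_2 = 272, a_3 = 216, b_3 = 88, c_3 = 40, a_4 = 240, b_4 = 200, c_4 = 32, s_5 = 88, t_5 = 240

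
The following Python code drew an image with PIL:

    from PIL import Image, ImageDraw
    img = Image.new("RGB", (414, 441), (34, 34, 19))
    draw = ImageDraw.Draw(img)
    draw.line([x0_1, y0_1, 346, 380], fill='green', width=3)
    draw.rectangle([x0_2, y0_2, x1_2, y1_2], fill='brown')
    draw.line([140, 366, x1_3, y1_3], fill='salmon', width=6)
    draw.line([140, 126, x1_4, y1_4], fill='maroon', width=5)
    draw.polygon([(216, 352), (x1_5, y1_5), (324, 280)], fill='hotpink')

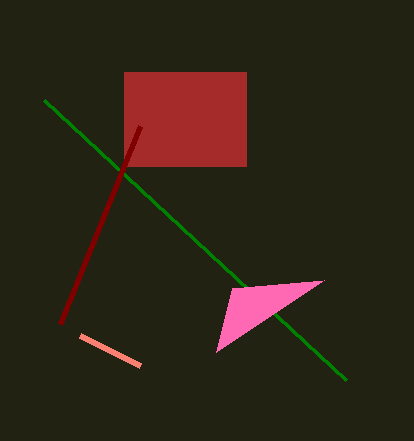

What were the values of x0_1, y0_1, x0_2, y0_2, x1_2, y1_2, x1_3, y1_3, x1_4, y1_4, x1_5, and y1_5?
x0_1 = 44, y0_1 = 100, x0_2 = 124, y0_2 = 72, x1_2 = 246, y1_2 = 166, x1_3 = 80, y1_3 = 336, x1_4 = 60, y1_4 = 324, x1_5 = 232, y1_5 = 288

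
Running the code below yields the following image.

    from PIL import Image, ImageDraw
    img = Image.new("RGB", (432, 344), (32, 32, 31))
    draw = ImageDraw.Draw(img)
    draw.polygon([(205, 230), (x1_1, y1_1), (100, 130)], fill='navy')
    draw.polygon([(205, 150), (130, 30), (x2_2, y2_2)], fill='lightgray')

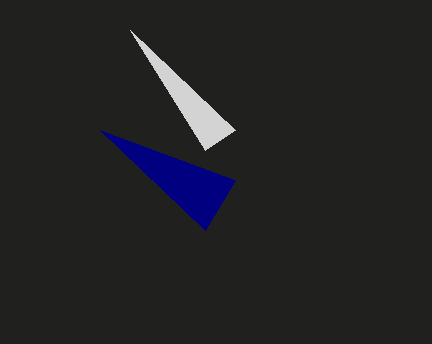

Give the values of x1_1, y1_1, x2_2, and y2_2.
x1_1 = 235, y1_1 = 180, x2_2 = 235, y2_2 = 130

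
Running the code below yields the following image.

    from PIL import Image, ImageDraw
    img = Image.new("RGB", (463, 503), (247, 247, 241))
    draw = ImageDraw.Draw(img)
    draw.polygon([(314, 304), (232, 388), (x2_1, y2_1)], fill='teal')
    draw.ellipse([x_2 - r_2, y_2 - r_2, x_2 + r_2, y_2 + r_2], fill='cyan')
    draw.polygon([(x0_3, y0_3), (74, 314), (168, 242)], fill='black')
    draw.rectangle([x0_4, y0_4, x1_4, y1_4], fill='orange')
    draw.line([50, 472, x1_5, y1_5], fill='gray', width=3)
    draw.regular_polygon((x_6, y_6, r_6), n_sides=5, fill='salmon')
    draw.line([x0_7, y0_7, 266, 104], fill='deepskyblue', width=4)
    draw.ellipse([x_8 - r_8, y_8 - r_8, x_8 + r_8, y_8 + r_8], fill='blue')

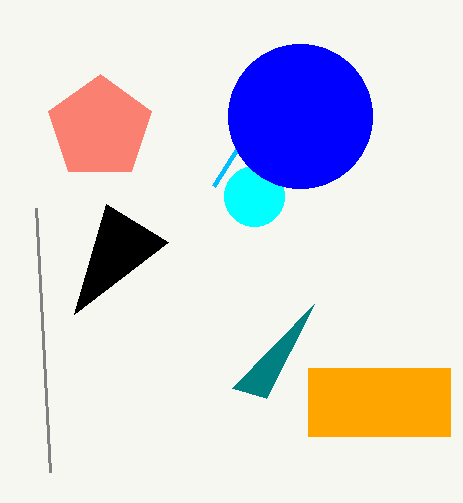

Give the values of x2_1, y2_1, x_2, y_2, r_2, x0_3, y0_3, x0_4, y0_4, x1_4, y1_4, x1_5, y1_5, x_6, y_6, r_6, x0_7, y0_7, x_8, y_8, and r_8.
x2_1 = 266, y2_1 = 398, x_2 = 254, y_2 = 196, r_2 = 30, x0_3 = 106, y0_3 = 204, x0_4 = 308, y0_4 = 368, x1_4 = 450, y1_4 = 436, x1_5 = 36, y1_5 = 208, x_6 = 100, y_6 = 128, r_6 = 54, x0_7 = 214, y0_7 = 186, x_8 = 300, y_8 = 116, r_8 = 72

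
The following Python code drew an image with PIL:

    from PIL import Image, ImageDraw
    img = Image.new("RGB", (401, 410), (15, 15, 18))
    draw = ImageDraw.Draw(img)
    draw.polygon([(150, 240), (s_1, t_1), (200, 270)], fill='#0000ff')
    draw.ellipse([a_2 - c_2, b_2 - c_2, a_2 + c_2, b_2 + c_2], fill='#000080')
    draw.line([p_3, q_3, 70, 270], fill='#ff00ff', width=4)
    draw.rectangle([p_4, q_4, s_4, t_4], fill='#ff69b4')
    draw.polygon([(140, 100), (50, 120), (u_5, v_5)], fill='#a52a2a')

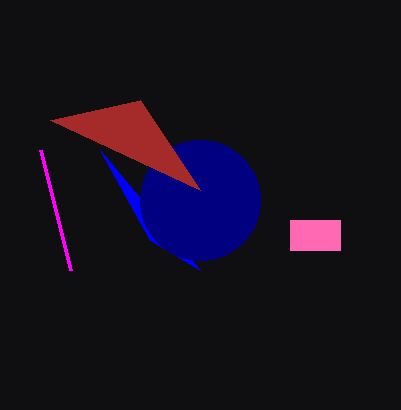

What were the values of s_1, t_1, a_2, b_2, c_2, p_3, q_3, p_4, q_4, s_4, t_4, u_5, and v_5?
s_1 = 100; t_1 = 150; a_2 = 200; b_2 = 200; c_2 = 60; p_3 = 40; q_3 = 150; p_4 = 290; q_4 = 220; s_4 = 340; t_4 = 250; u_5 = 200; v_5 = 190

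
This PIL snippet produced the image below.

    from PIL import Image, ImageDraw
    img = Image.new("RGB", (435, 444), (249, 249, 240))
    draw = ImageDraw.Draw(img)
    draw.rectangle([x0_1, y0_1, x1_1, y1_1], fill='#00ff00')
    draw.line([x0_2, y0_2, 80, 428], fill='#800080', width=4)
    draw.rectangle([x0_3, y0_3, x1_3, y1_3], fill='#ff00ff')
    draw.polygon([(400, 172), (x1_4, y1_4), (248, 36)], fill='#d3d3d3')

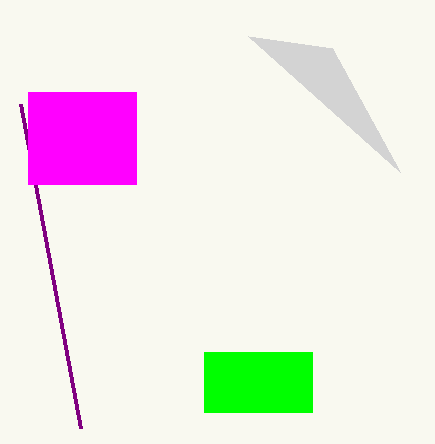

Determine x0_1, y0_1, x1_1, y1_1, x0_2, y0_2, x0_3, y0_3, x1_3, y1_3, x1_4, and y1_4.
x0_1 = 204; y0_1 = 352; x1_1 = 312; y1_1 = 412; x0_2 = 20; y0_2 = 104; x0_3 = 28; y0_3 = 92; x1_3 = 136; y1_3 = 184; x1_4 = 332; y1_4 = 48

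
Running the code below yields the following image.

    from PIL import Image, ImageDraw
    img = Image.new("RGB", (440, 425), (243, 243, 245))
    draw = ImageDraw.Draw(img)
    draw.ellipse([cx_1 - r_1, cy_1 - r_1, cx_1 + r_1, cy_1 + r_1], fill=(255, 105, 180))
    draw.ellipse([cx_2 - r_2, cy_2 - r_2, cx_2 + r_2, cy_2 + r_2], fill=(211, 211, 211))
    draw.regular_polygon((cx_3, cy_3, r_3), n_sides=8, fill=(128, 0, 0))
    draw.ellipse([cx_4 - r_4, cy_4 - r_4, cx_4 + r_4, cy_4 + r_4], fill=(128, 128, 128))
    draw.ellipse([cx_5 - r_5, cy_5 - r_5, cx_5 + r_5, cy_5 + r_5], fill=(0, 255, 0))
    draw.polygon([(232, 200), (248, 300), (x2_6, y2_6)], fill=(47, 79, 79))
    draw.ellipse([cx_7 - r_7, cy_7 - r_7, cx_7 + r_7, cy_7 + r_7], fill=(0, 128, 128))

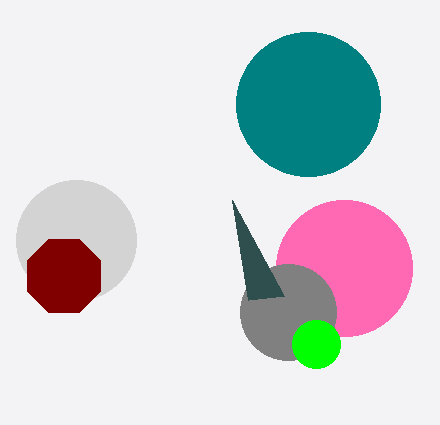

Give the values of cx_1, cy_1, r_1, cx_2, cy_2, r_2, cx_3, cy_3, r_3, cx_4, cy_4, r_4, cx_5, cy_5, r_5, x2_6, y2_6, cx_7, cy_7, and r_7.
cx_1 = 344
cy_1 = 268
r_1 = 68
cx_2 = 76
cy_2 = 240
r_2 = 60
cx_3 = 64
cy_3 = 276
r_3 = 40
cx_4 = 288
cy_4 = 312
r_4 = 48
cx_5 = 316
cy_5 = 344
r_5 = 24
x2_6 = 284
y2_6 = 296
cx_7 = 308
cy_7 = 104
r_7 = 72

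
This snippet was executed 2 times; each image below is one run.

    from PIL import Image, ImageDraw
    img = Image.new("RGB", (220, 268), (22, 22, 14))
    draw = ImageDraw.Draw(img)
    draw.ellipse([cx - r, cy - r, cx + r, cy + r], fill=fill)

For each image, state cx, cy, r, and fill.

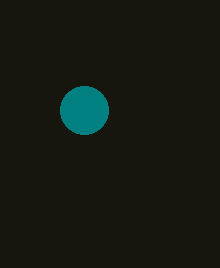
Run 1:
cx = 84; cy = 110; r = 24; fill = 'teal'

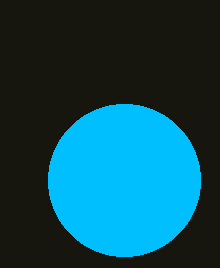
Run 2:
cx = 124
cy = 180
r = 76
fill = 'deepskyblue'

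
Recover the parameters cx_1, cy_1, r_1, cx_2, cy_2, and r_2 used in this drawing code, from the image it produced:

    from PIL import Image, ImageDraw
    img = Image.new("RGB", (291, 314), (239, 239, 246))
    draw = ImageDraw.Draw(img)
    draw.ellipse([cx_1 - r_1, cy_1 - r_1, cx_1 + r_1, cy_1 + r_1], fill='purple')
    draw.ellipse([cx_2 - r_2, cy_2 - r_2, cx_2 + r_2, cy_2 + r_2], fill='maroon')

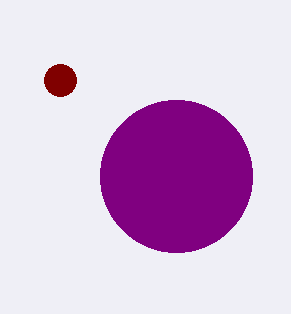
cx_1 = 176
cy_1 = 176
r_1 = 76
cx_2 = 60
cy_2 = 80
r_2 = 16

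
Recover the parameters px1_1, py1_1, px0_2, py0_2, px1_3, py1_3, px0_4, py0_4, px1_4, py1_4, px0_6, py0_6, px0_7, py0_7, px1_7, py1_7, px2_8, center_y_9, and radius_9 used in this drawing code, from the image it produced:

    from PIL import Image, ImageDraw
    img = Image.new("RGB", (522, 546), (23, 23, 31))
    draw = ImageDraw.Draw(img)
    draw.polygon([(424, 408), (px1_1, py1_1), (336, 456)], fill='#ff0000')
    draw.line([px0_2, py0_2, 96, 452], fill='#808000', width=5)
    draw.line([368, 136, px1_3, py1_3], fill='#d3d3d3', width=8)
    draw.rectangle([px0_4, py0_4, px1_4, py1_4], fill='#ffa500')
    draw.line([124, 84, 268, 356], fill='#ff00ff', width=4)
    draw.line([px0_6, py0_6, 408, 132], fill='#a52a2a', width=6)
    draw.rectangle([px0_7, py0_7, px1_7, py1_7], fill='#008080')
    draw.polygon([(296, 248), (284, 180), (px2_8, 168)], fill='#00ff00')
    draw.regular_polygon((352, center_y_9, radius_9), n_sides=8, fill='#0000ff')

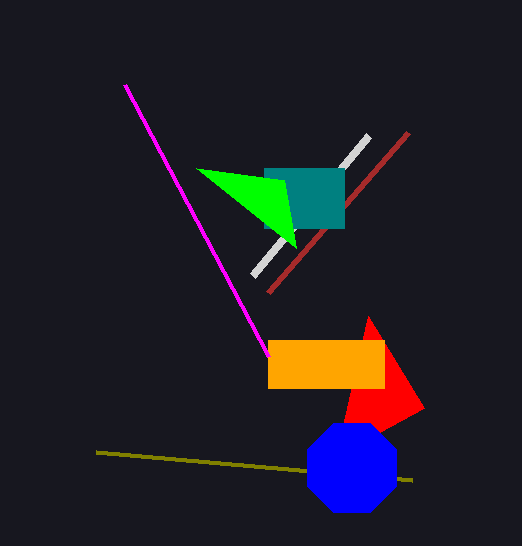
px1_1 = 368; py1_1 = 316; px0_2 = 412; py0_2 = 480; px1_3 = 252; py1_3 = 276; px0_4 = 268; py0_4 = 340; px1_4 = 384; py1_4 = 388; px0_6 = 268; py0_6 = 292; px0_7 = 264; py0_7 = 168; px1_7 = 344; py1_7 = 228; px2_8 = 196; center_y_9 = 468; radius_9 = 48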